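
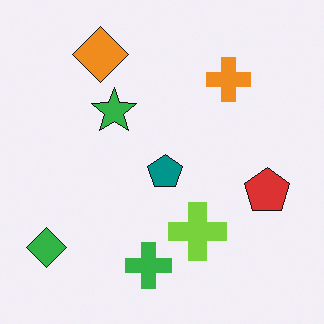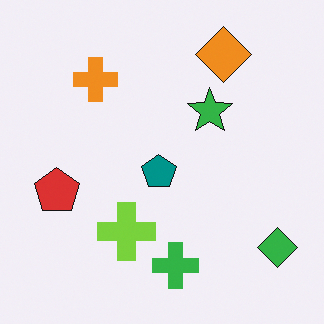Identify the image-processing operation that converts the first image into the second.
Flipped horizontally (left ↔ right).

The green diamond is in the bottom-left of the first image and the bottom-right of the second — shapes on opposite sides of the vertical midline have swapped in a mirror flip.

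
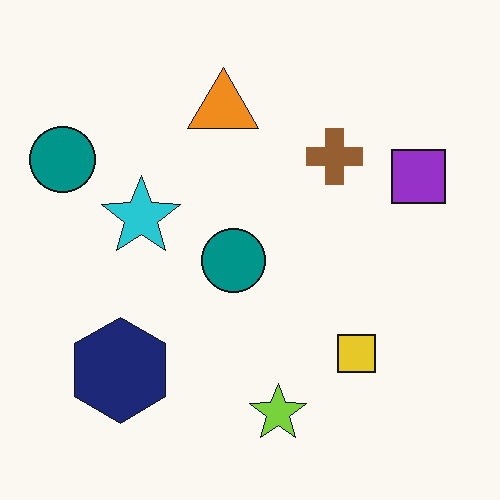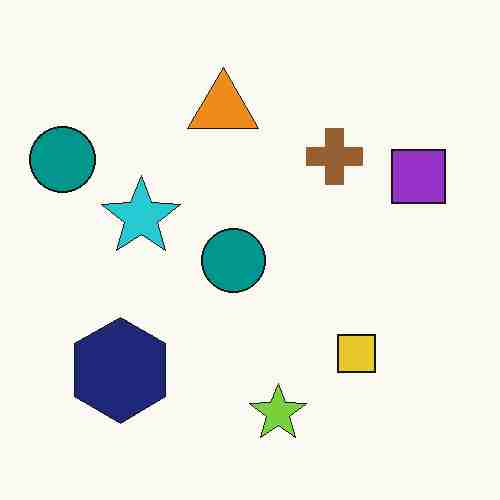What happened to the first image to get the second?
This is the original image degraded with heavy JPEG compression.

Blocky 8×8 compression artifacts appear around shape edges and the flat background shows ringing — characteristic JPEG degradation.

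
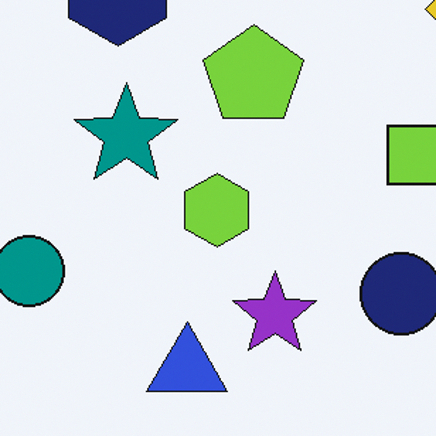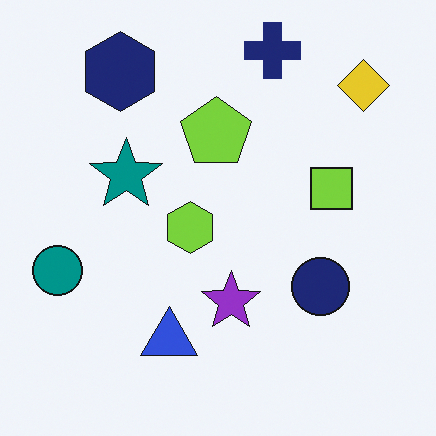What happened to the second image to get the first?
It was cropped slightly and scaled back up.

The visible shapes are larger and the field of view is narrower; shapes near the original edges may be partly or wholly outside the frame — a crop-and-rescale.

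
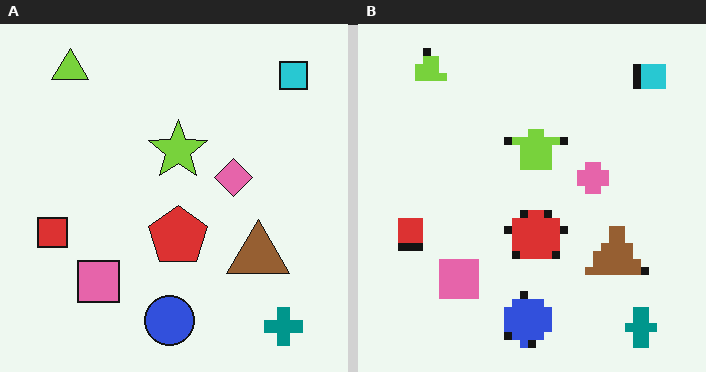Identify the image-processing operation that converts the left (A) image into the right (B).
The transformation is: moderately pixelated.

Shapes are reduced to large square blocks; fine edges and outlines are lost — a downscale-then-upscale (mosaic) effect.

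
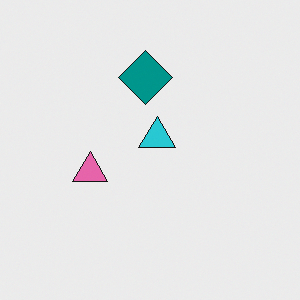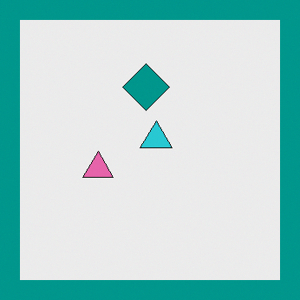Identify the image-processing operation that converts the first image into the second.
The image was framed with a teal border.

A solid teal frame runs around the edge of the second image, with the content slightly shrunk inside it.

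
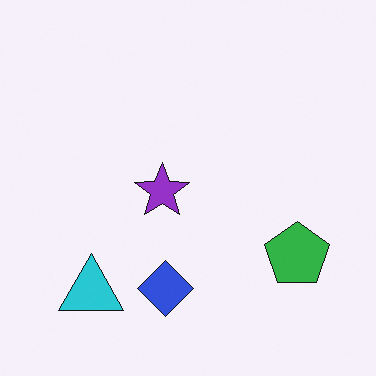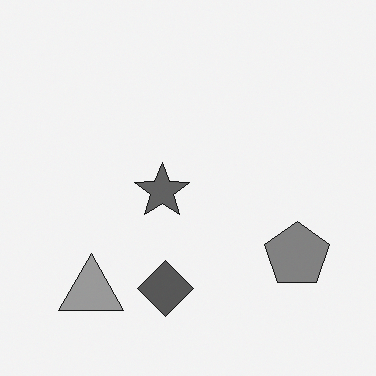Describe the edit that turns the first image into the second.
Converted to grayscale.

All color is removed — every shape is now a shade of grey.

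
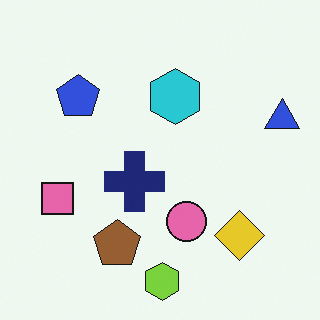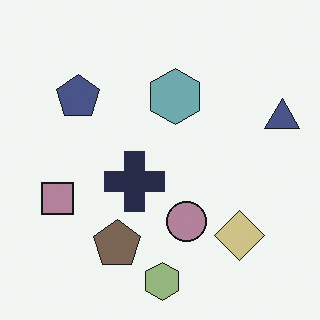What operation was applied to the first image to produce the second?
It was made much more muted (saturation change).

All colors are more muted and greyish — a global saturation change.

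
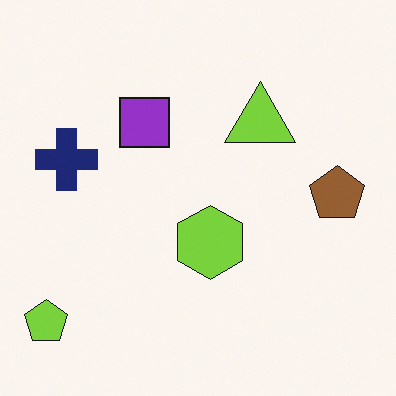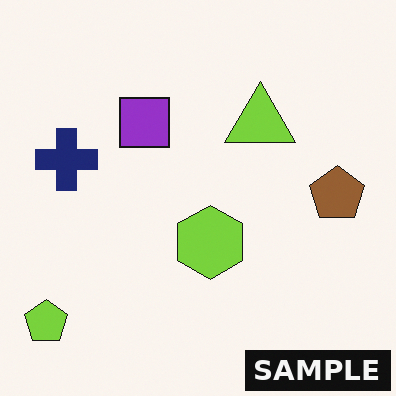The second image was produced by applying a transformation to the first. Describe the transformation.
The second image is the first watermarked with the text "SAMPLE" in the lower-right corner.

A dark label reading "SAMPLE" appears in the lower-right corner.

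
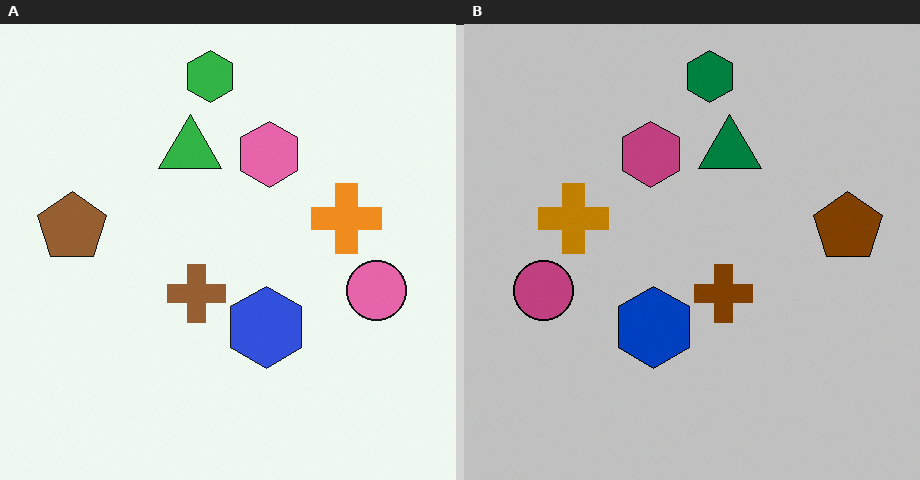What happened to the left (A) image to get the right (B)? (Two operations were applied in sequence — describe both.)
Flipped horizontally (left ↔ right), then heavily posterized to just a handful of flat colors.

The brown pentagon is in the left of the left (A) image and the right of the right (B) — shapes on opposite sides of the vertical midline have swapped in a mirror flip. Each flat color has snapped to a coarser quantized level — most visibly, the near-white background has dropped to a flat grey.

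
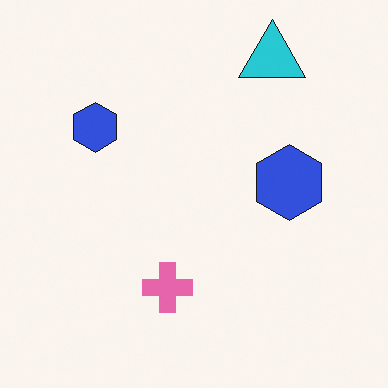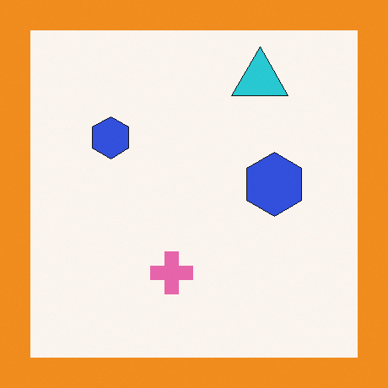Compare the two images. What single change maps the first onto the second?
It was framed with a orange border.

A solid orange frame runs around the edge of the second image, with the content slightly shrunk inside it.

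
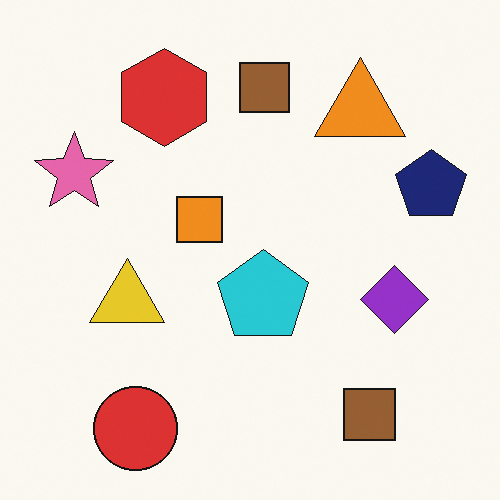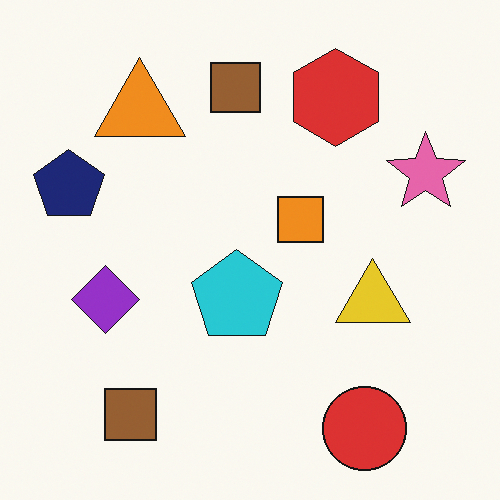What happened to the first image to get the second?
Flipped horizontally (left ↔ right).

The navy pentagon is in the right of the first image and the left of the second — shapes on opposite sides of the vertical midline have swapped in a mirror flip.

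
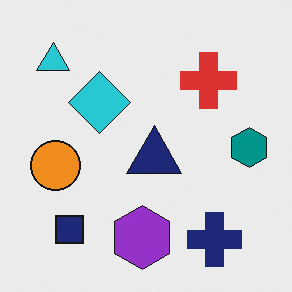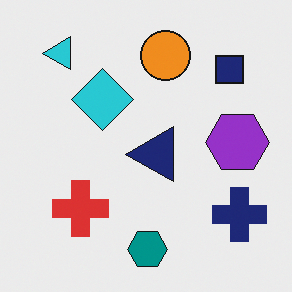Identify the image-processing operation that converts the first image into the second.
The transformation is: transposed (reflected across the top-left ↔ bottom-right diagonal).

Shapes have swapped their row and column positions — what was in the top-right is now in the bottom-left — a diagonal reflection.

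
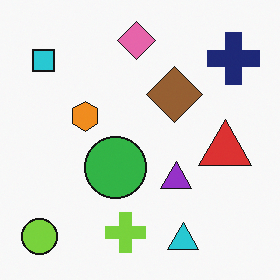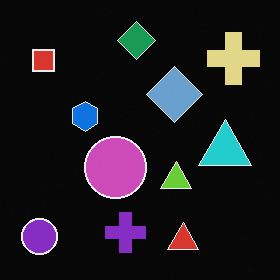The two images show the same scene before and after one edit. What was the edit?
The image was color-inverted (negative).

The light background has become dark and every shape's color is its complement — a photographic negative.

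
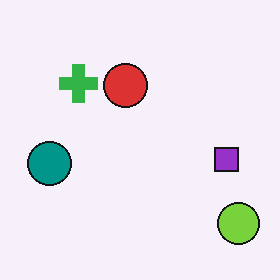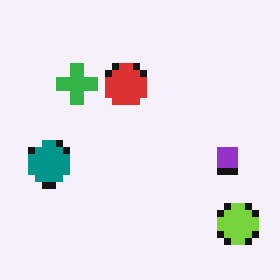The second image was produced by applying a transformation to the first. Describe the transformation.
This is the original image pixelated into visible square blocks.

Shapes are reduced to large square blocks; fine edges and outlines are lost — a downscale-then-upscale (mosaic) effect.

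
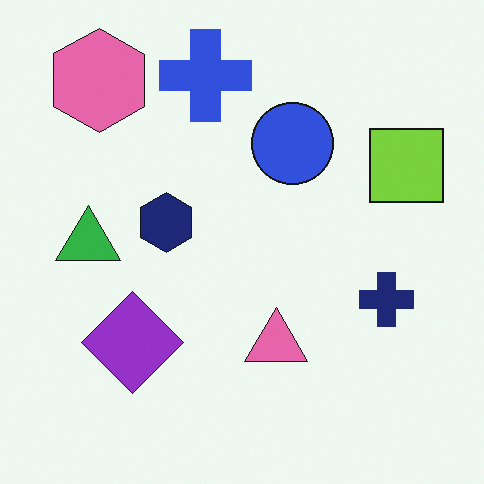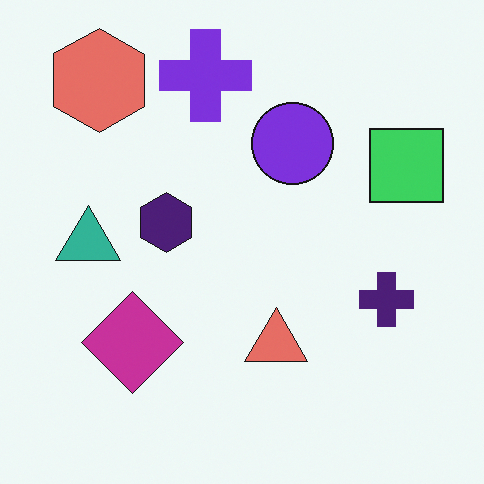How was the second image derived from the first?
Hue-shifted slightly.

Every shape's color has rotated by the same amount around the hue wheel — a uniform hue shift.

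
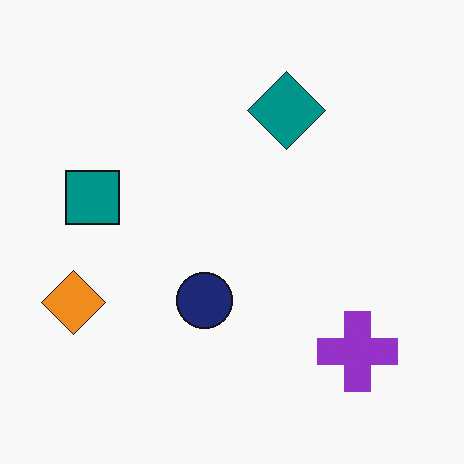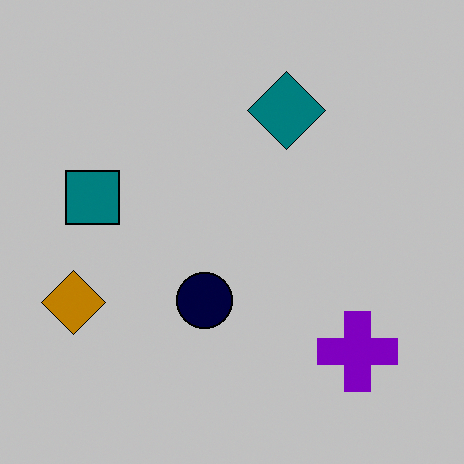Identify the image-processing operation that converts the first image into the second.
The transformation is: aggressively posterized.

Each flat color has snapped to a coarser quantized level — most visibly, the near-white background has dropped to a flat grey.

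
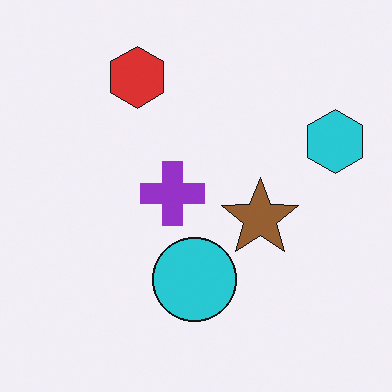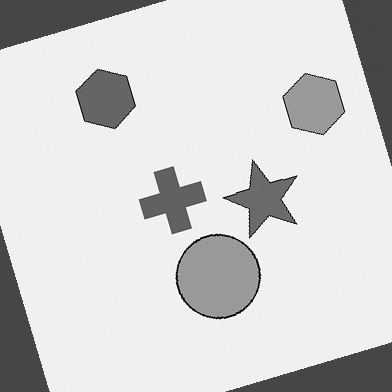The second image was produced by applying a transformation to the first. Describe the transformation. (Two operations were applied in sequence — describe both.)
Rotated counter-clockwise by a clearly visible amount, then converted to grayscale.

Every shape is tilted by the same angle and the image corners show triangular fill wedges — a whole-image rotation by a non-right angle. All color is removed — every shape is now a shade of grey.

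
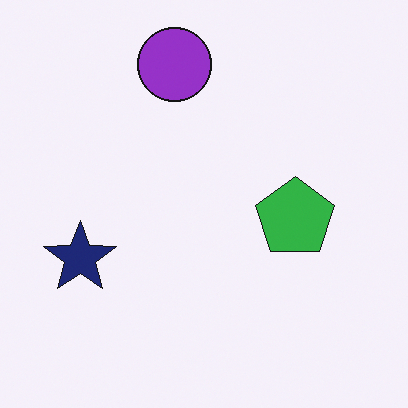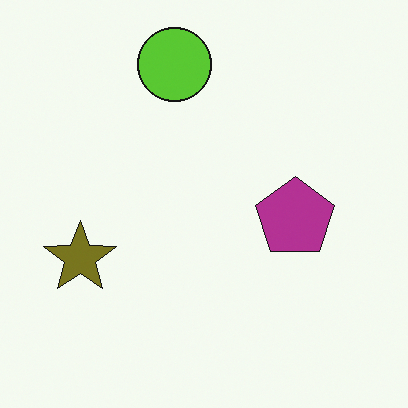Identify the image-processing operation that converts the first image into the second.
The second image is the first hue-shifted by a large amount.

Every shape's color has rotated by the same amount around the hue wheel — a uniform hue shift.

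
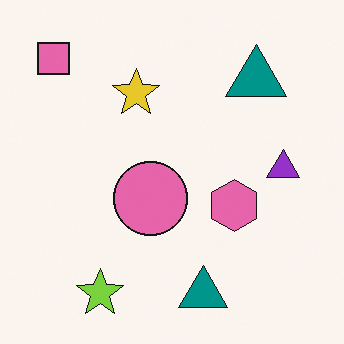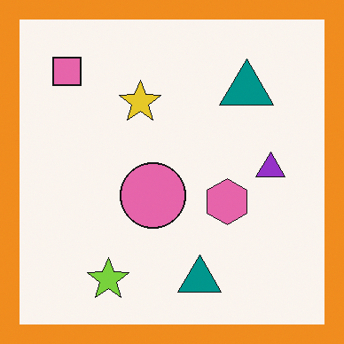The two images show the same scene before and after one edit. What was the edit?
It was framed with a orange border.

A solid orange frame runs around the edge of the second image, with the content slightly shrunk inside it.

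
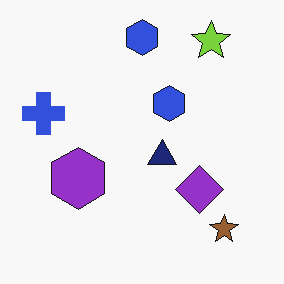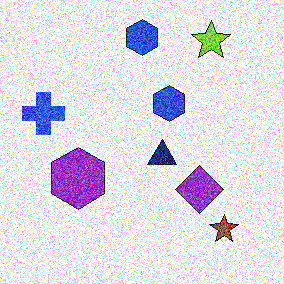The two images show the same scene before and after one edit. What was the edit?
The image was degraded with strong gaussian noise.

Random speckle covers the whole image, including the flat background.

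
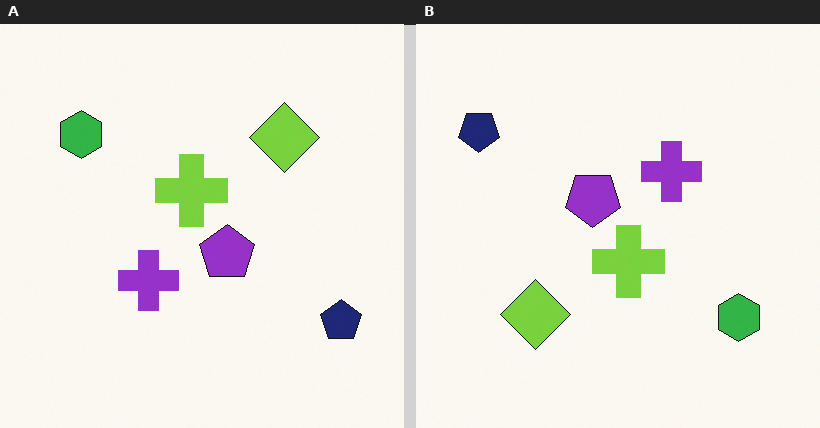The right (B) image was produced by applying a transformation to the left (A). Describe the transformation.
It was rotated 180°.

The navy pentagon sits in the bottom-right of the left (A) image and the top-left of the right (B) — consistent with a whole-image 180° rotation.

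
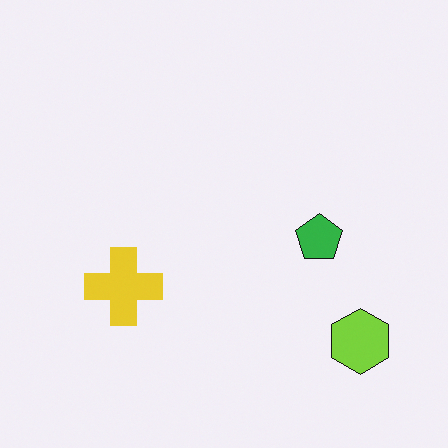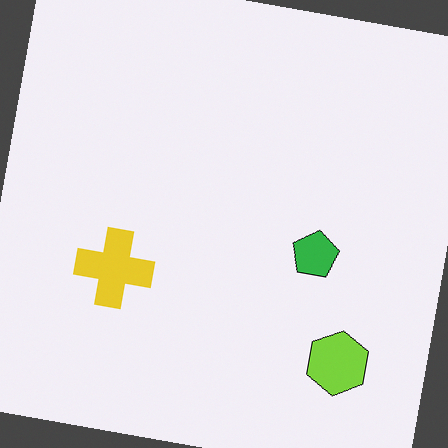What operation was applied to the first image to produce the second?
This is the original image rotated clockwise by a small amount.

Every shape is tilted by the same angle and the image corners show triangular fill wedges — a whole-image rotation by a non-right angle.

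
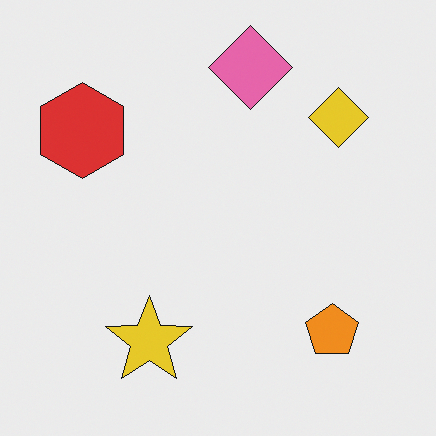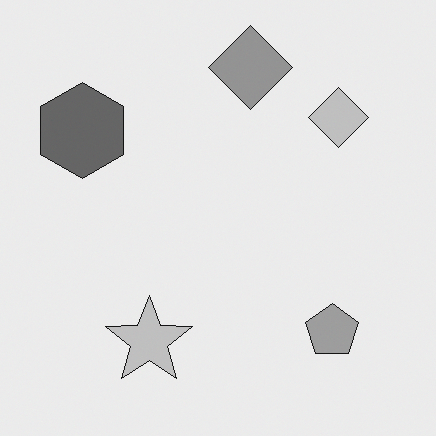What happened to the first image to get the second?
The image was converted to grayscale.

All color is removed — every shape is now a shade of grey.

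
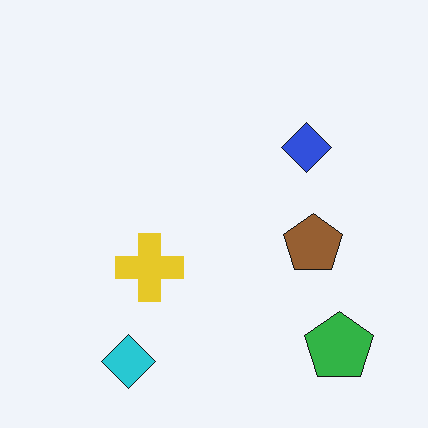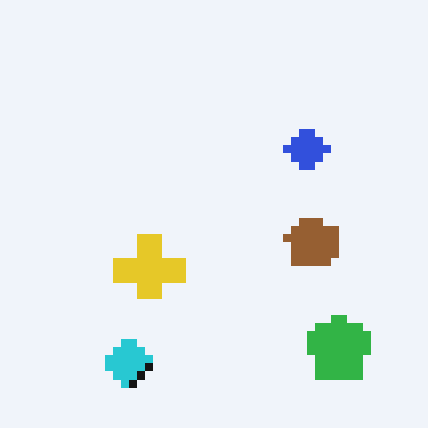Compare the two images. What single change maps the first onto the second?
Moderately pixelated.

Shapes are reduced to large square blocks; fine edges and outlines are lost — a downscale-then-upscale (mosaic) effect.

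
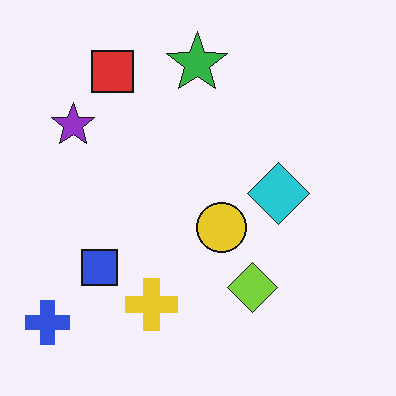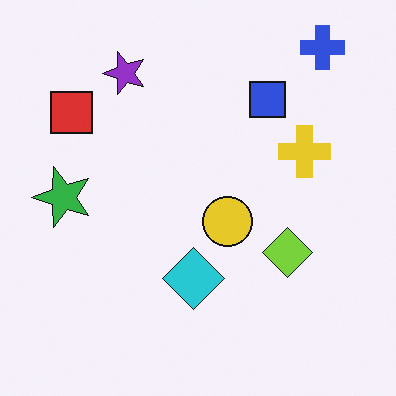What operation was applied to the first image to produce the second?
Transposed (reflected across the top-left ↔ bottom-right diagonal).

Shapes have swapped their row and column positions — what was in the top-right is now in the bottom-left — a diagonal reflection.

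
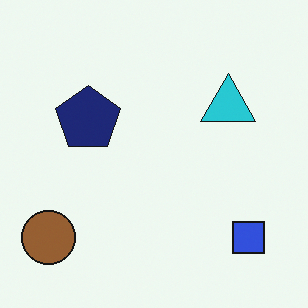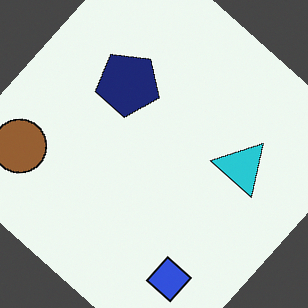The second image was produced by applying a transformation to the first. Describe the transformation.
The image was rotated clockwise by a large amount — several tens of degrees.

Every shape is tilted by the same angle and the image corners show triangular fill wedges — a whole-image rotation by a non-right angle.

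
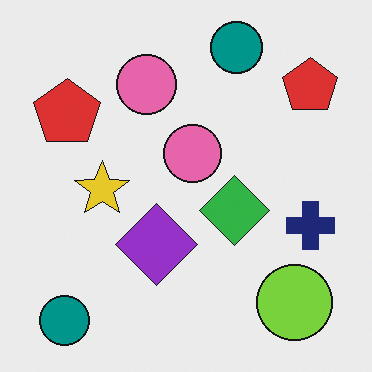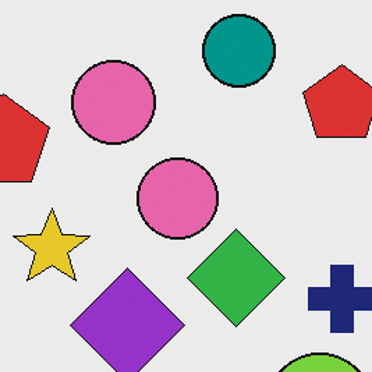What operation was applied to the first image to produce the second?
It was cropped to a modestly smaller region and rescaled.

The visible shapes are larger and the field of view is narrower; shapes near the original edges may be partly or wholly outside the frame — a crop-and-rescale.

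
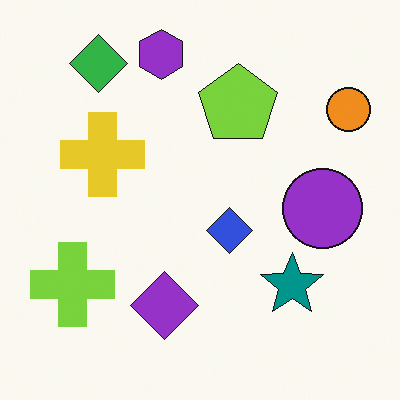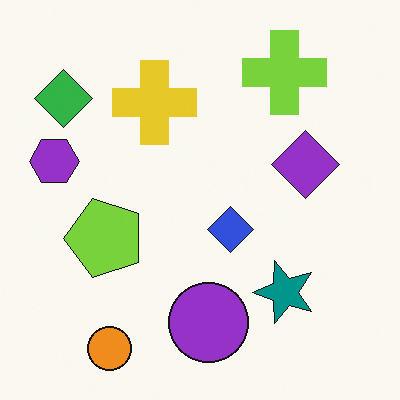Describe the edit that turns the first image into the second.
It was transposed (reflected across the top-left ↔ bottom-right diagonal).

Shapes have swapped their row and column positions — what was in the top-right is now in the bottom-left — a diagonal reflection.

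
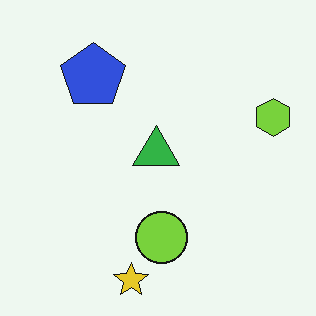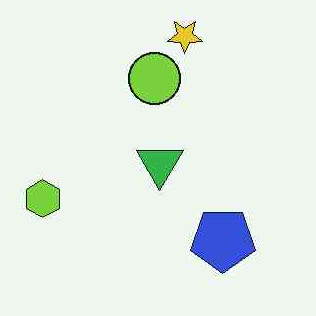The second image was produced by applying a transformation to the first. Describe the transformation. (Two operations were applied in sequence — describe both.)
It was given moderate JPEG compression, then rotated 180°.

Blocky 8×8 compression artifacts appear around shape edges and the flat background shows ringing — characteristic JPEG degradation. The yellow star sits in the bottom of the first image and the top of the second — consistent with a whole-image 180° rotation.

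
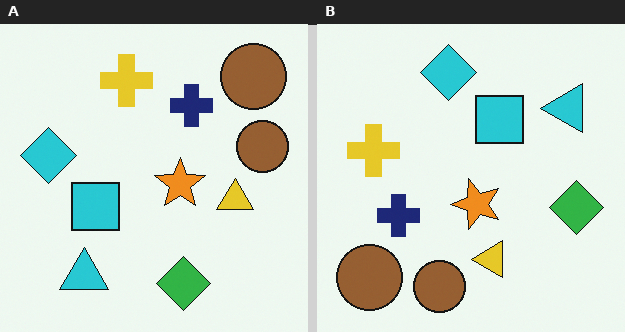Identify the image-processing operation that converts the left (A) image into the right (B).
Transposed (reflected across the top-left ↔ bottom-right diagonal).

Shapes have swapped their row and column positions — what was in the top-right is now in the bottom-left — a diagonal reflection.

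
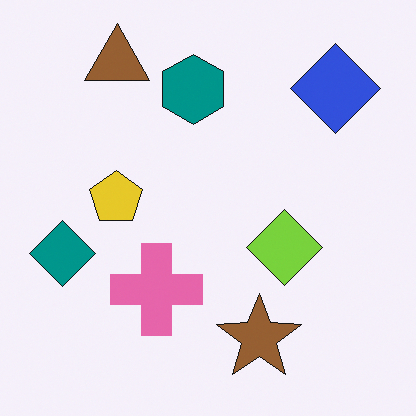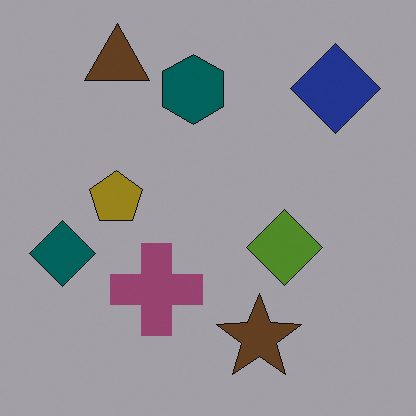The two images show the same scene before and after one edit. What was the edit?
The image was darkened a lot.

Every pixel — background and shapes alike — is uniformly darkened.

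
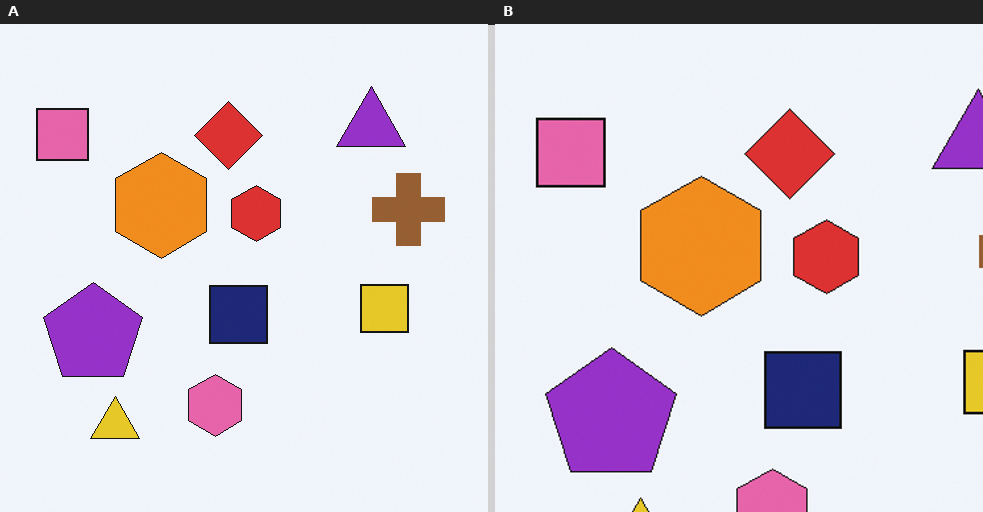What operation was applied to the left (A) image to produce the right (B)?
The image was cropped slightly and scaled back up.

The visible shapes are larger and the field of view is narrower; shapes near the original edges may be partly or wholly outside the frame — a crop-and-rescale.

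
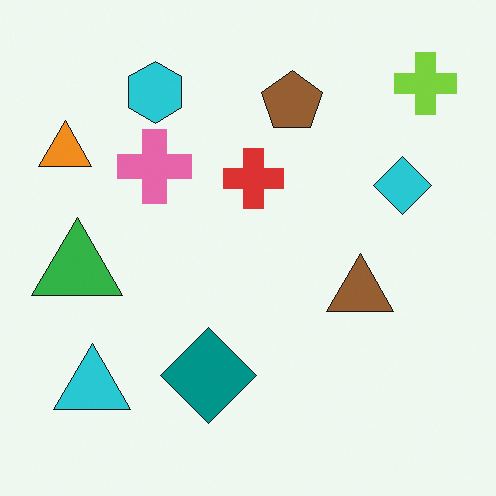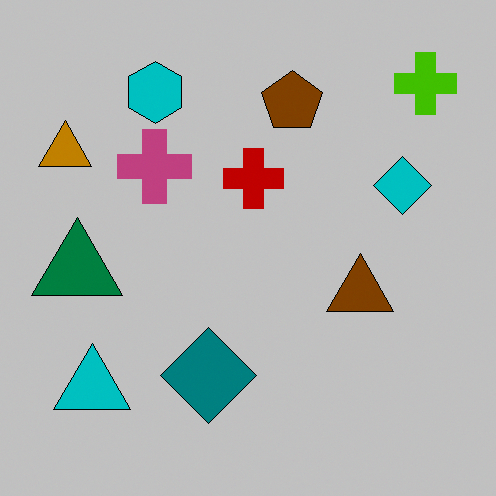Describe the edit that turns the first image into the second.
The transformation is: heavily posterized to just a handful of flat colors.

Each flat color has snapped to a coarser quantized level — most visibly, the near-white background has dropped to a flat grey.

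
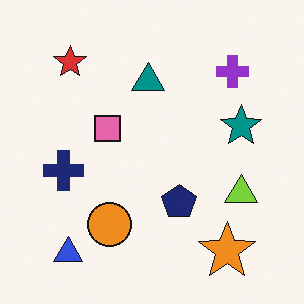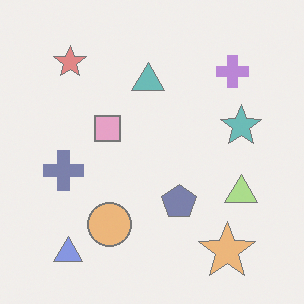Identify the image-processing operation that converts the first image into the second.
The second image is the first given much lower contrast.

Tones are pushed toward mid-grey across the whole image — a global contrast change.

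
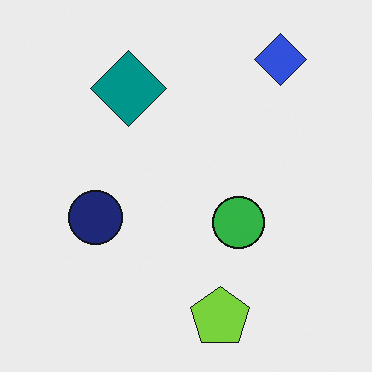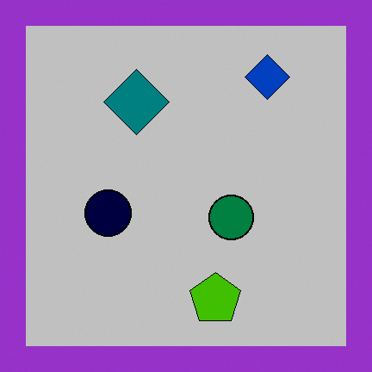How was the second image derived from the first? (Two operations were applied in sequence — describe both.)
It was aggressively posterized, then framed with a purple border.

Each flat color has snapped to a coarser quantized level — most visibly, the near-white background has dropped to a flat grey. A solid purple frame runs around the edge of the second image, with the content slightly shrunk inside it.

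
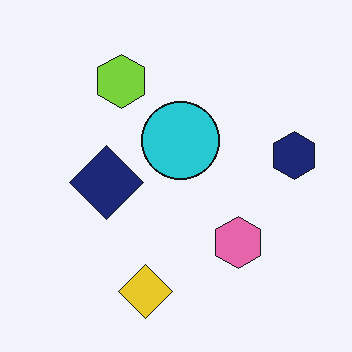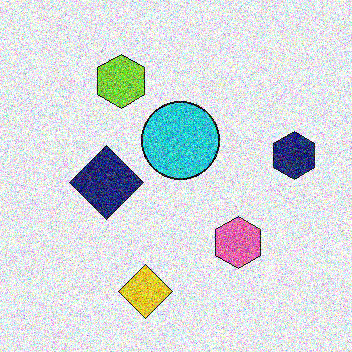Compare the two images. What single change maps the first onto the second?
This is the original image degraded with a thick layer of grain.

Random speckle covers the whole image, including the flat background.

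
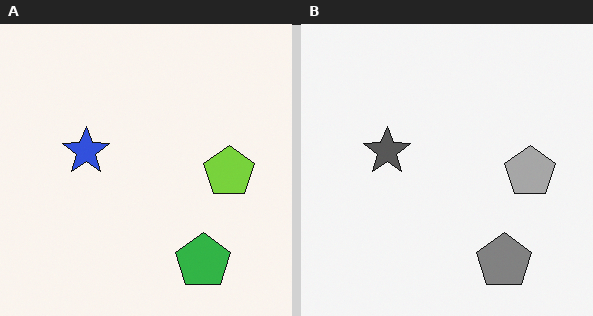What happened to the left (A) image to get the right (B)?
The image was converted to grayscale.

All color is removed — every shape is now a shade of grey.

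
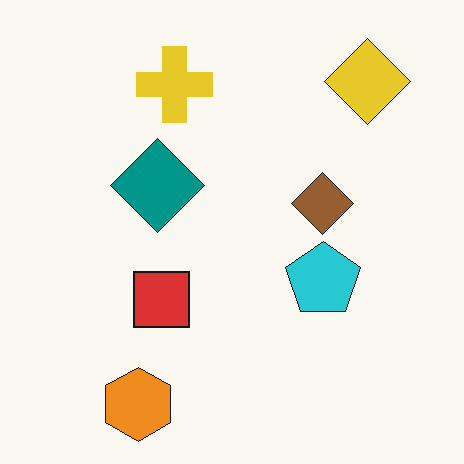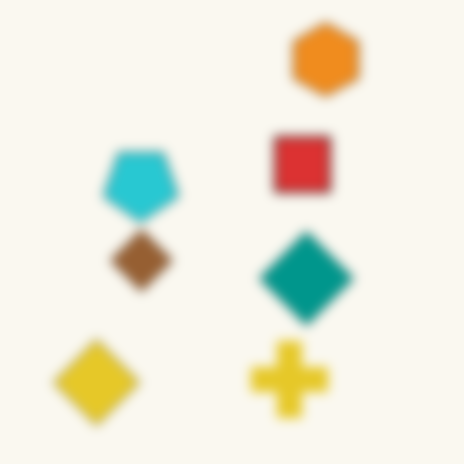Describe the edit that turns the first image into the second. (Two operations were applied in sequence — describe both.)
It was rotated 180°, then heavily blurred.

The yellow diamond sits in the top-right of the first image and the bottom-left of the second — consistent with a whole-image 180° rotation. Shape edges and outlines are uniformly softened across the whole image.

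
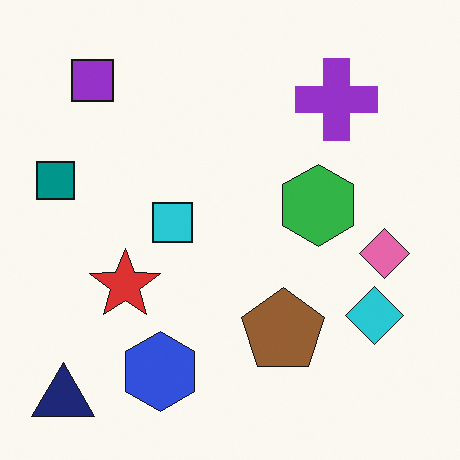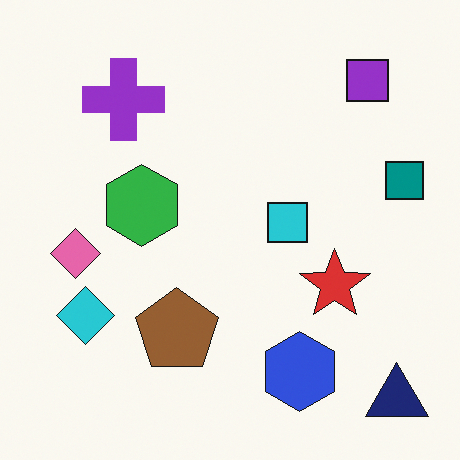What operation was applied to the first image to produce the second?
This is the original image flipped horizontally (left ↔ right).

The teal square is in the left of the first image and the right of the second — shapes on opposite sides of the vertical midline have swapped in a mirror flip.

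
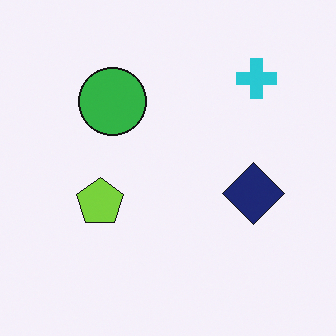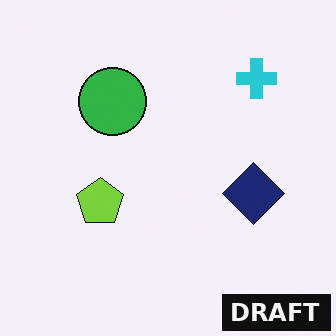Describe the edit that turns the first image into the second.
The transformation is: watermarked with the text "DRAFT" in the lower-right corner.

A dark label reading "DRAFT" appears in the lower-right corner.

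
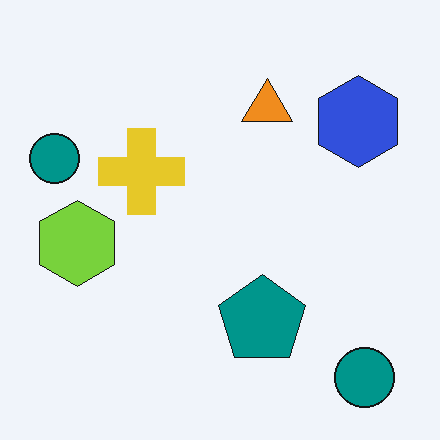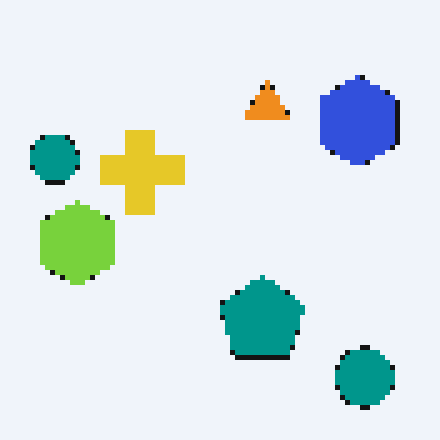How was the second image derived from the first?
The transformation is: lightly pixelated (a mild mosaic effect).

Shapes are reduced to large square blocks; fine edges and outlines are lost — a downscale-then-upscale (mosaic) effect.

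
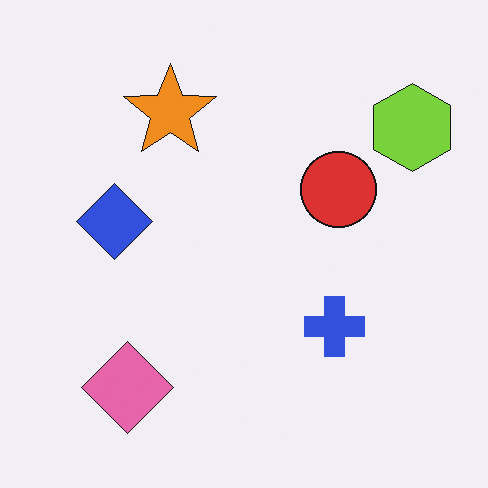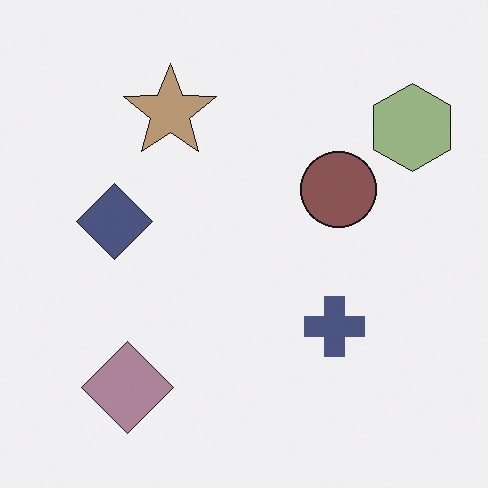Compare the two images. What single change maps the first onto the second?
The image was made much more muted (saturation change).

All colors are more muted and greyish — a global saturation change.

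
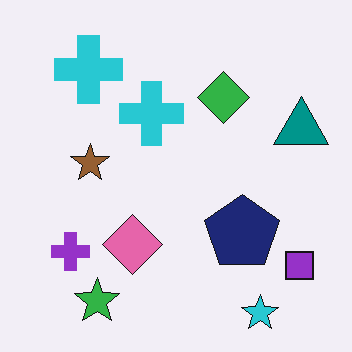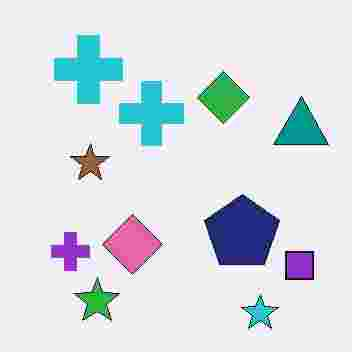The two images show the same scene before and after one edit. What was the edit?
It was heavily JPEG-compressed with obvious blocking artifacts.

Blocky 8×8 compression artifacts appear around shape edges and the flat background shows ringing — characteristic JPEG degradation.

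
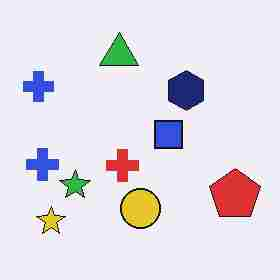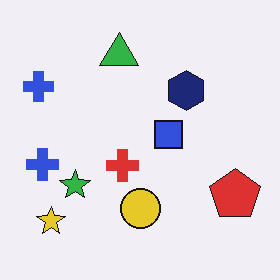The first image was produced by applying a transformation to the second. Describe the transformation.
Heavily JPEG-compressed with obvious blocking artifacts.

Blocky 8×8 compression artifacts appear around shape edges and the flat background shows ringing — characteristic JPEG degradation.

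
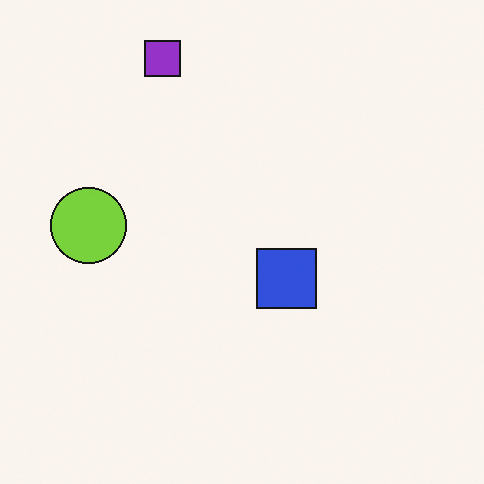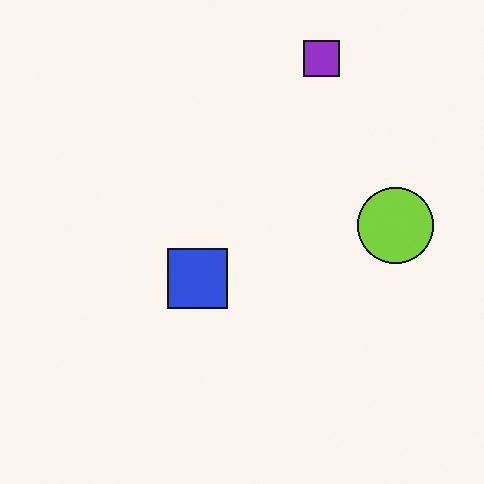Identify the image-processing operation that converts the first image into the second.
The image was flipped horizontally (left ↔ right).

The lime circle is in the left of the first image and the right of the second — shapes on opposite sides of the vertical midline have swapped in a mirror flip.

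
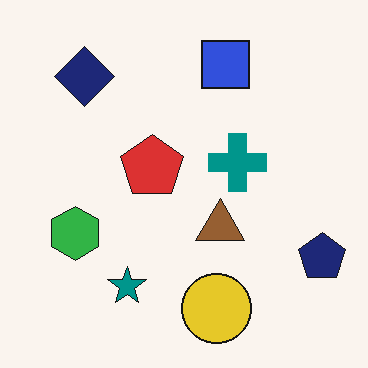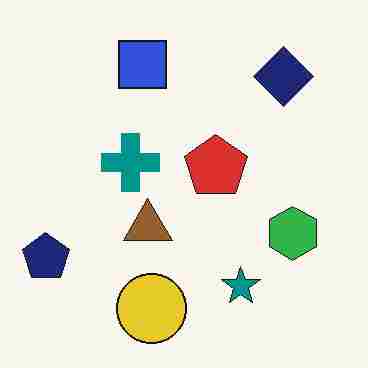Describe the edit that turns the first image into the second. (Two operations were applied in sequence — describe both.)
The transformation is: degraded with heavy JPEG compression, then flipped horizontally (left ↔ right).

Blocky 8×8 compression artifacts appear around shape edges and the flat background shows ringing — characteristic JPEG degradation. The navy pentagon is in the bottom-right of the first image and the bottom-left of the second — shapes on opposite sides of the vertical midline have swapped in a mirror flip.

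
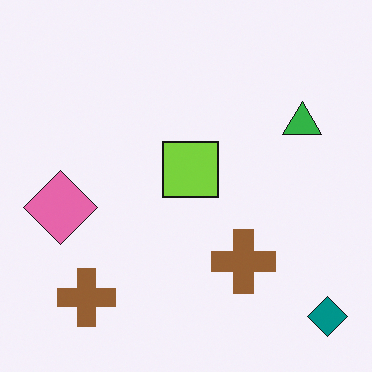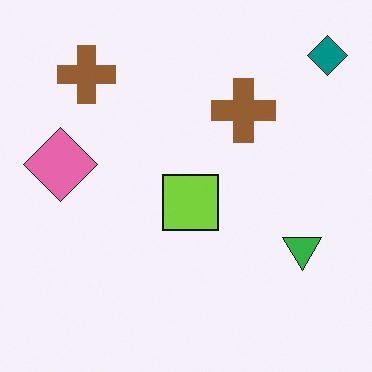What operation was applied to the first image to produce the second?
The image was flipped vertically (top ↔ bottom).

The teal diamond is in the bottom-right of the first image and the top-right of the second — shapes on opposite sides of the horizontal midline have swapped in a mirror flip.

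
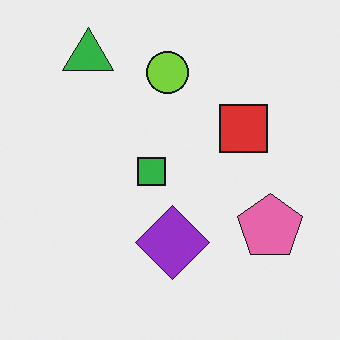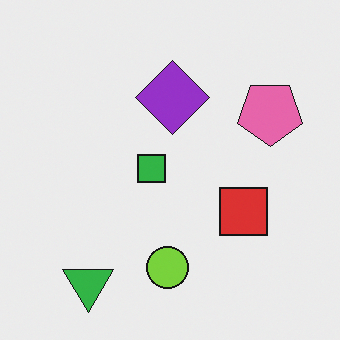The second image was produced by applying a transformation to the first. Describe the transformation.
The image was flipped vertically (top ↔ bottom).

The green triangle is in the top-left of the first image and the bottom-left of the second — shapes on opposite sides of the horizontal midline have swapped in a mirror flip.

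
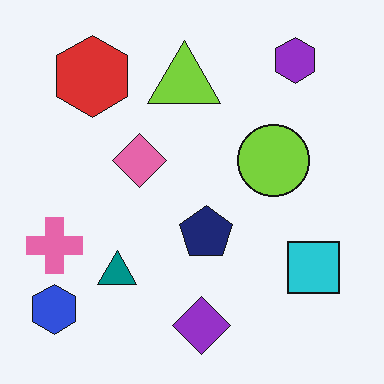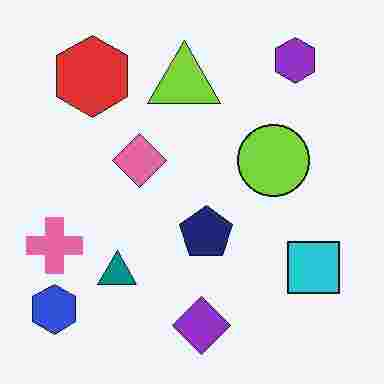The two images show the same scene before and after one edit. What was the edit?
The second image is the first heavily JPEG-compressed with obvious blocking artifacts.

Blocky 8×8 compression artifacts appear around shape edges and the flat background shows ringing — characteristic JPEG degradation.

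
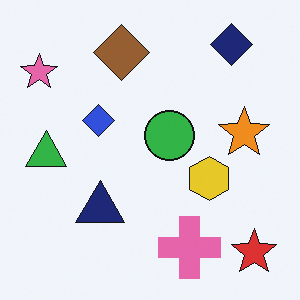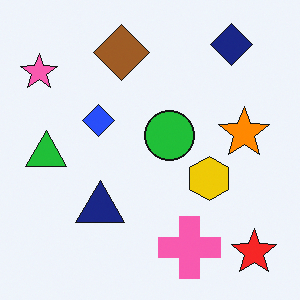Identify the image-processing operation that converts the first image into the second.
The transformation is: slightly oversaturated.

All colors are more vivid — a global saturation change.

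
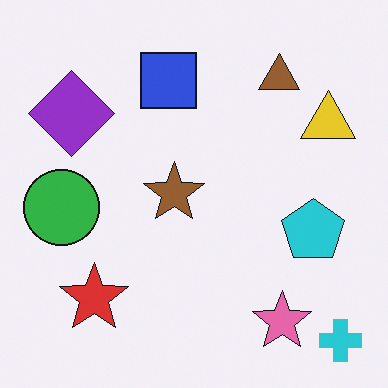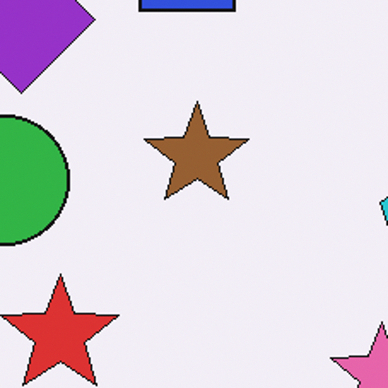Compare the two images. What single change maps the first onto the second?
Cropped tightly and scaled back up.

The visible shapes are larger and the field of view is narrower; shapes near the original edges may be partly or wholly outside the frame — a crop-and-rescale.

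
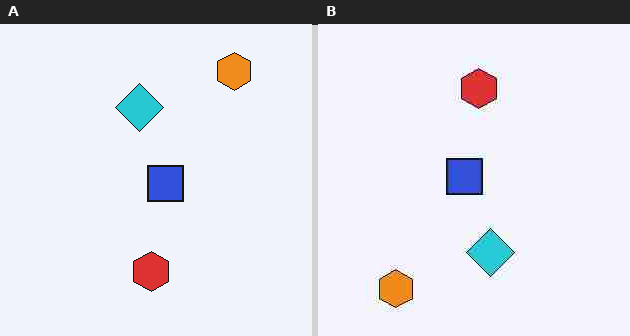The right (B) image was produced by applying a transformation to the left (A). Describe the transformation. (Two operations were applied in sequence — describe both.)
The image was rotated 180°, then heavily JPEG-compressed with obvious blocking artifacts.

The orange hexagon sits in the top-right of the left (A) image and the bottom-left of the right (B) — consistent with a whole-image 180° rotation. Blocky 8×8 compression artifacts appear around shape edges and the flat background shows ringing — characteristic JPEG degradation.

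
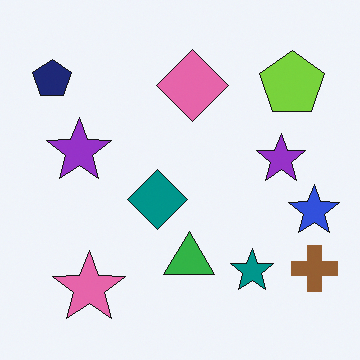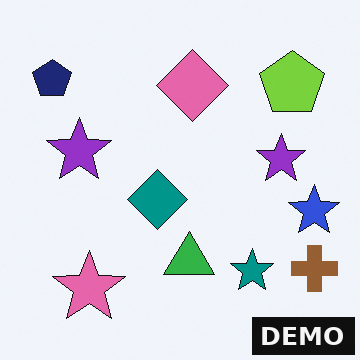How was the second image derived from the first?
This is the original image watermarked with the text "DEMO" in the lower-right corner.

A dark label reading "DEMO" appears in the lower-right corner.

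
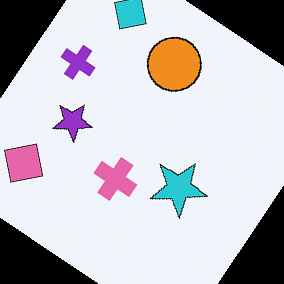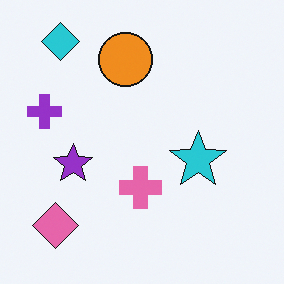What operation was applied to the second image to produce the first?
The transformation is: rotated clockwise by a large amount — several tens of degrees.

Every shape is tilted by the same angle and the image corners show triangular fill wedges — a whole-image rotation by a non-right angle.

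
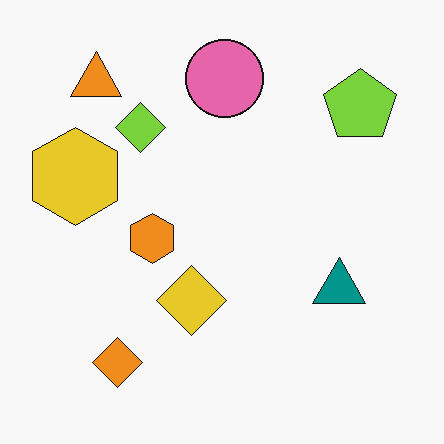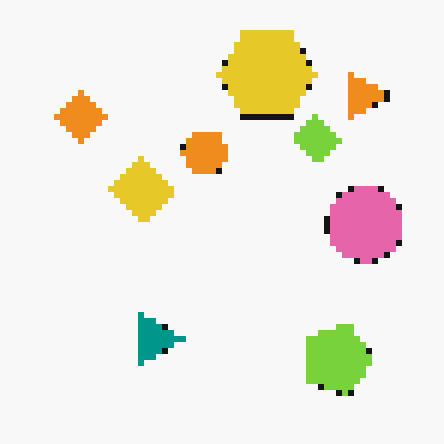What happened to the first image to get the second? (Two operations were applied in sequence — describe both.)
The image was rotated 90° clockwise, then moderately pixelated.

The orange triangle sits in the top-left of the first image and the top-right of the second — consistent with a whole-image 90° clockwise rotation. Shapes are reduced to large square blocks; fine edges and outlines are lost — a downscale-then-upscale (mosaic) effect.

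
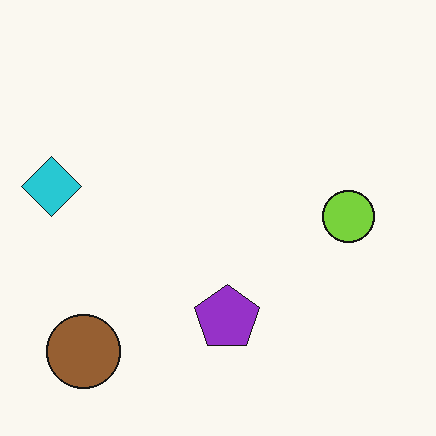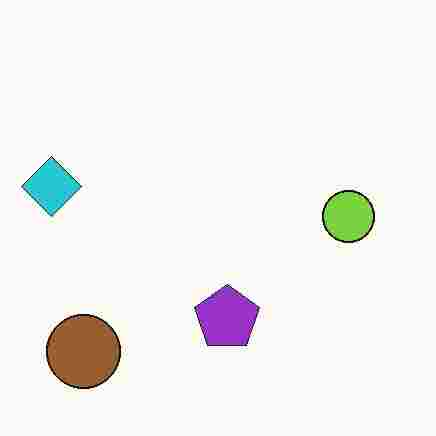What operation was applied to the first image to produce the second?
Degraded with heavy JPEG compression.

Blocky 8×8 compression artifacts appear around shape edges and the flat background shows ringing — characteristic JPEG degradation.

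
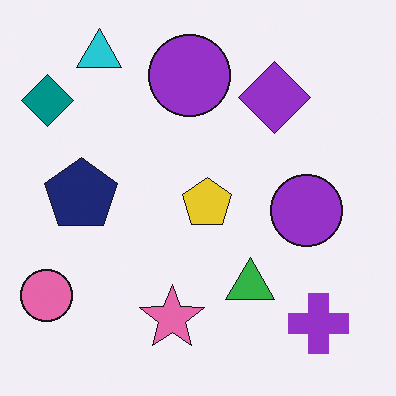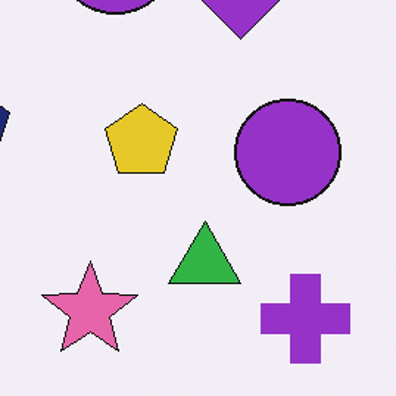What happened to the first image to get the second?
It was cropped slightly and scaled back up.

The visible shapes are larger and the field of view is narrower; shapes near the original edges may be partly or wholly outside the frame — a crop-and-rescale.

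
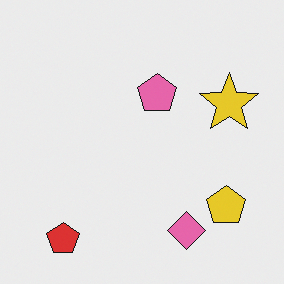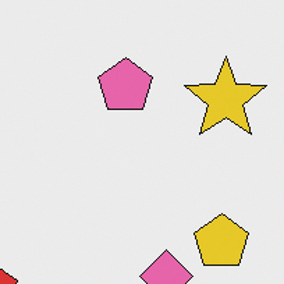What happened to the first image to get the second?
It was cropped slightly and scaled back up.

The visible shapes are larger and the field of view is narrower; shapes near the original edges may be partly or wholly outside the frame — a crop-and-rescale.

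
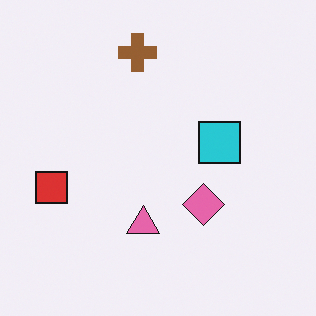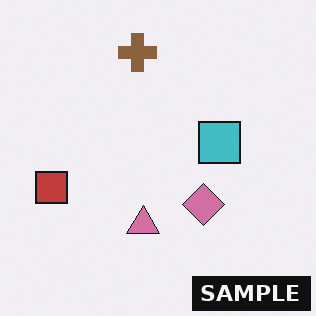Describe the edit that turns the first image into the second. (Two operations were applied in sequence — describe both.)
It was slightly desaturated, then watermarked with the text "SAMPLE" in the lower-right corner.

All colors are more muted and greyish — a global saturation change. A dark label reading "SAMPLE" appears in the lower-right corner.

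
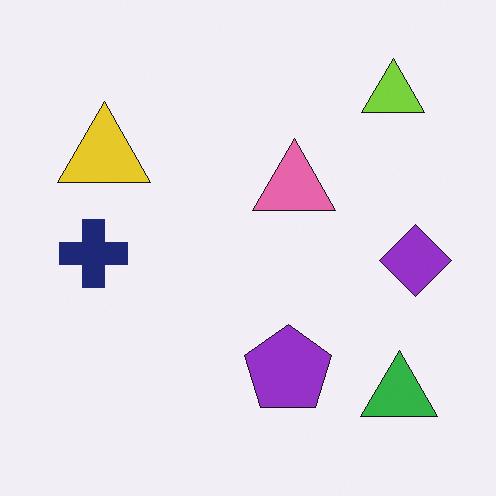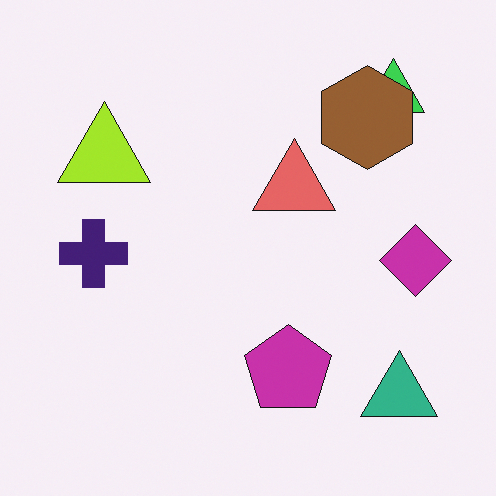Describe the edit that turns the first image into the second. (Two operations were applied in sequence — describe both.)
The second image is the first hue-shifted by a small amount, then overlaid with an additional brown hexagon.

Every shape's color has rotated by the same amount around the hue wheel — a uniform hue shift. A brown hexagon appears in the second image that is absent from the first.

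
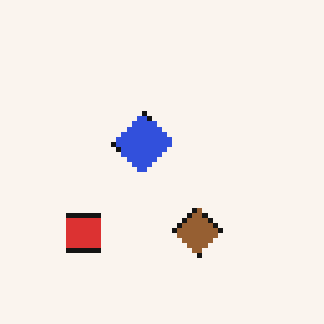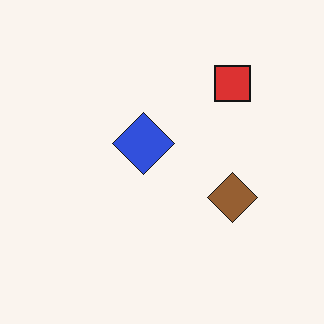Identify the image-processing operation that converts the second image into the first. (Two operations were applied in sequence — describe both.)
This is the original image mildly pixelated, then transposed (reflected across the top-left ↔ bottom-right diagonal).

Shapes are reduced to large square blocks; fine edges and outlines are lost — a downscale-then-upscale (mosaic) effect. Shapes have swapped their row and column positions — what was in the top-right is now in the bottom-left — a diagonal reflection.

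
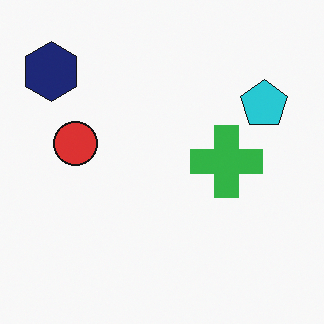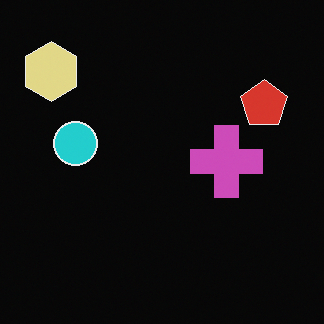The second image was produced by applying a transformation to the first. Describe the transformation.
This is the original image color-inverted (negative).

The light background has become dark and every shape's color is its complement — a photographic negative.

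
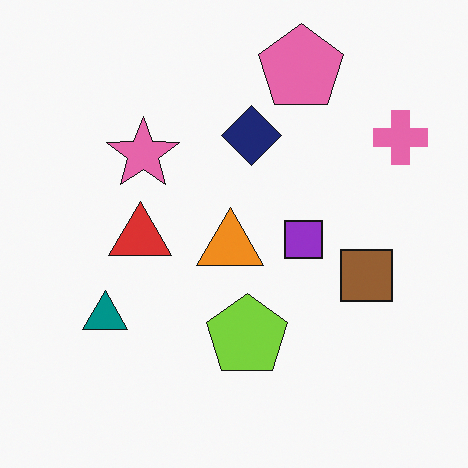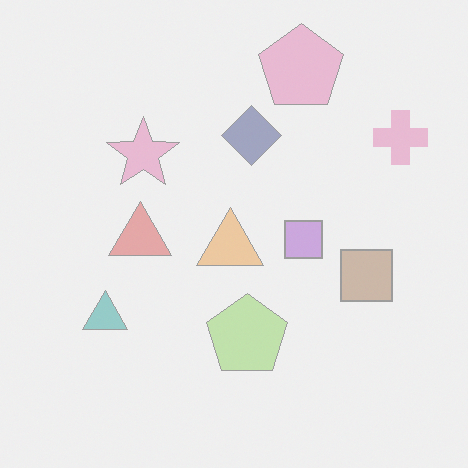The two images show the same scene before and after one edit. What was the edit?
This is the original image given much lower contrast.

Tones are pushed toward mid-grey across the whole image — a global contrast change.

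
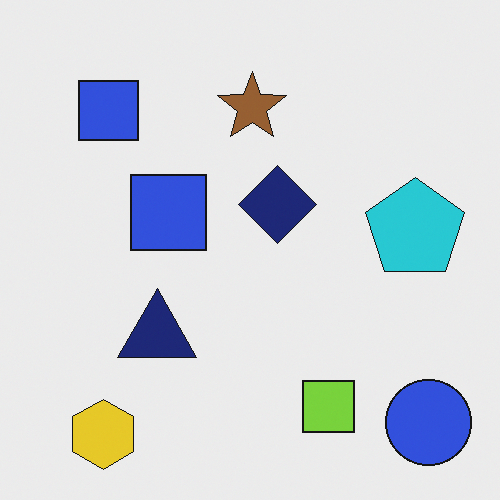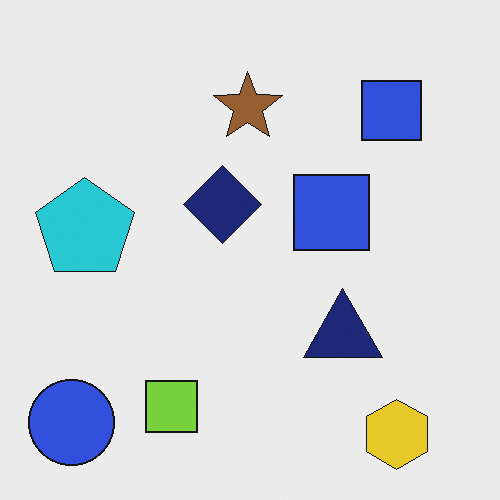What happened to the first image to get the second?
The image was flipped horizontally (left ↔ right).

The blue circle is in the bottom-right of the first image and the bottom-left of the second — shapes on opposite sides of the vertical midline have swapped in a mirror flip.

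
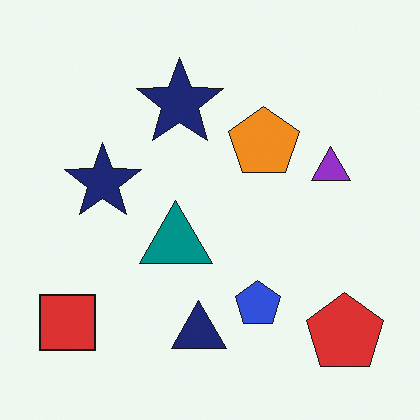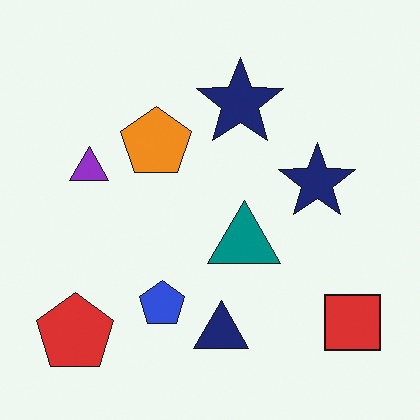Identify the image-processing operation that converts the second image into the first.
The transformation is: flipped horizontally (left ↔ right).

The red square is in the bottom-right of the second image and the bottom-left of the first — shapes on opposite sides of the vertical midline have swapped in a mirror flip.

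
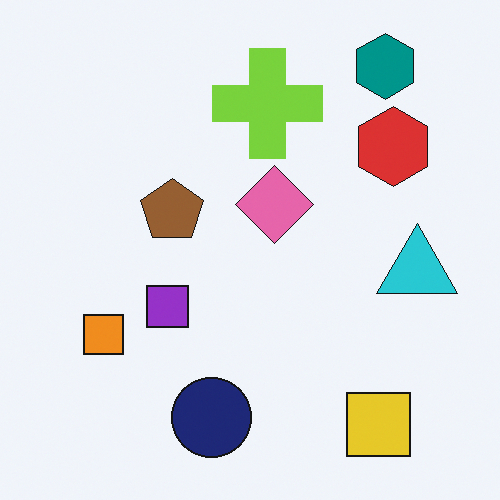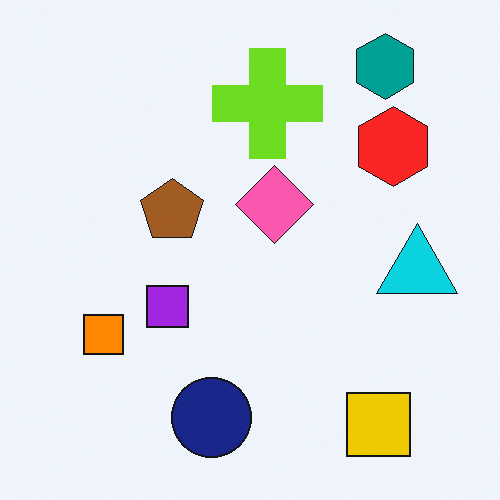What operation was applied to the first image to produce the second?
The transformation is: slightly oversaturated.

All colors are more vivid — a global saturation change.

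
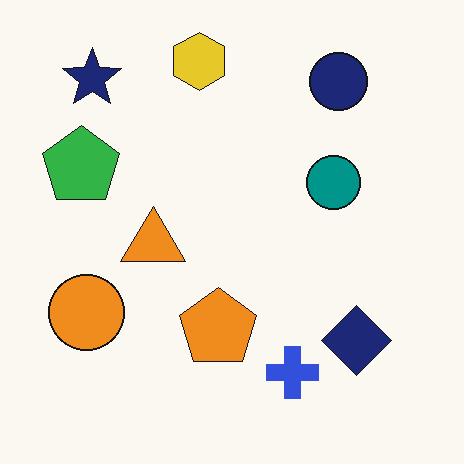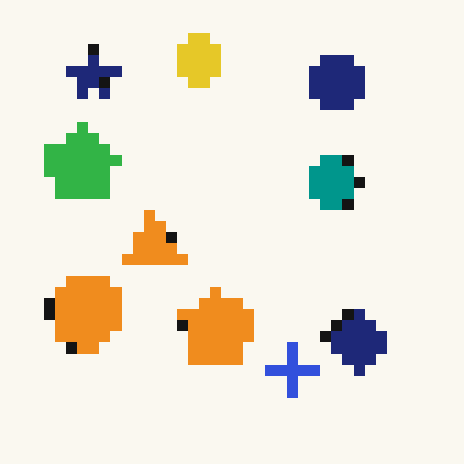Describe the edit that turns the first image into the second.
This is the original image heavily pixelated into large blocks.

Shapes are reduced to large square blocks; fine edges and outlines are lost — a downscale-then-upscale (mosaic) effect.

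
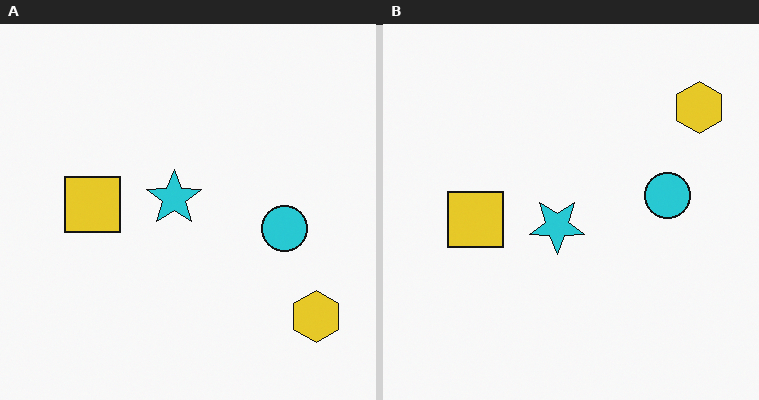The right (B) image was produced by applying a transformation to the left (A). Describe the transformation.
Flipped vertically (top ↔ bottom).

The yellow hexagon is in the bottom-right of the left (A) image and the top-right of the right (B) — shapes on opposite sides of the horizontal midline have swapped in a mirror flip.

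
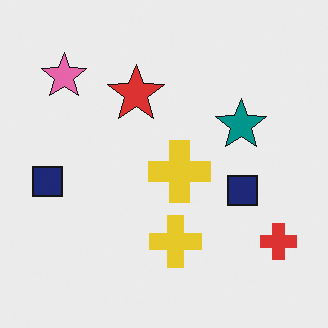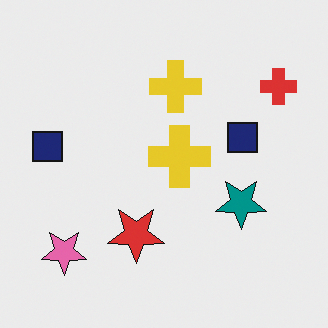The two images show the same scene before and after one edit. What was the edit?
Flipped vertically (top ↔ bottom).

The pink star is in the top-left of the first image and the bottom-left of the second — shapes on opposite sides of the horizontal midline have swapped in a mirror flip.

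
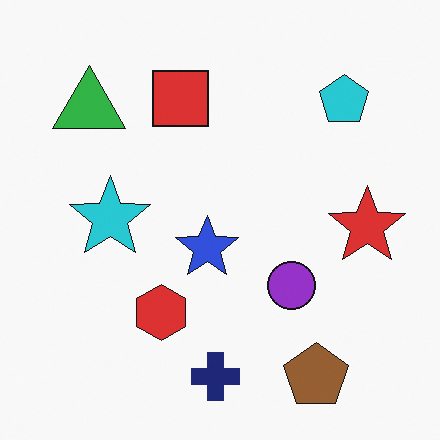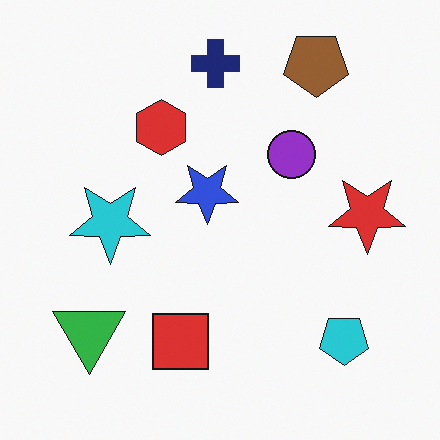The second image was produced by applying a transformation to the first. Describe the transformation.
It was flipped vertically (top ↔ bottom).

The navy cross is in the bottom of the first image and the top of the second — shapes on opposite sides of the horizontal midline have swapped in a mirror flip.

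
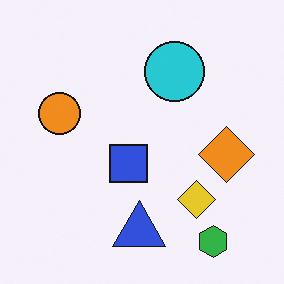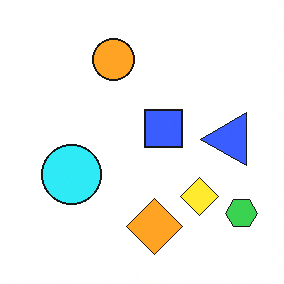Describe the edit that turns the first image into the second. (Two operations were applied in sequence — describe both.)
This is the original image transposed (reflected across the top-left ↔ bottom-right diagonal), then brightened a little.

Shapes have swapped their row and column positions — what was in the top-right is now in the bottom-left — a diagonal reflection. Every pixel — background and shapes alike — is uniformly brightened.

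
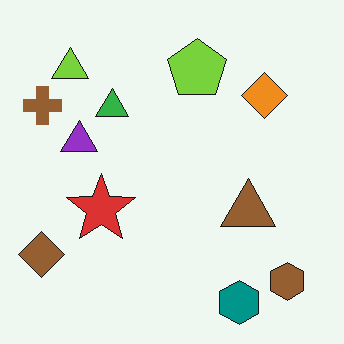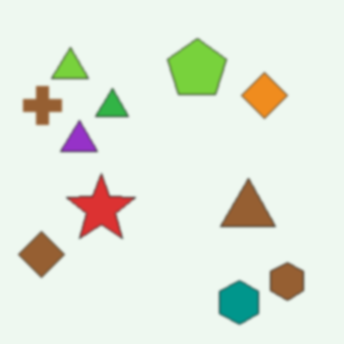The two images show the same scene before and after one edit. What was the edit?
The transformation is: slightly softened.

Shape edges and outlines are uniformly softened across the whole image.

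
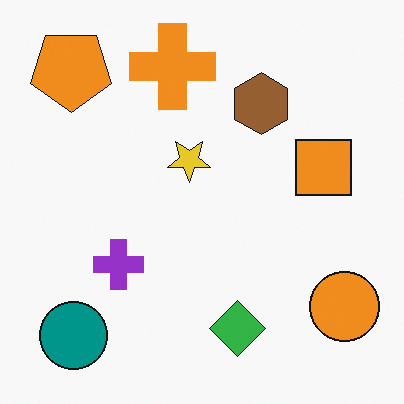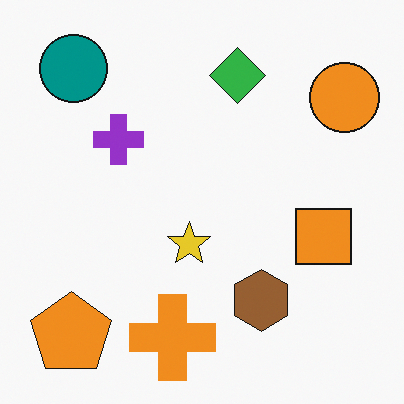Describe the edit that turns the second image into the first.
The first image is the second flipped vertically (top ↔ bottom).

The orange cross is in the bottom of the second image and the top of the first — shapes on opposite sides of the horizontal midline have swapped in a mirror flip.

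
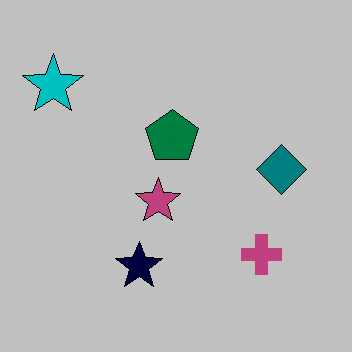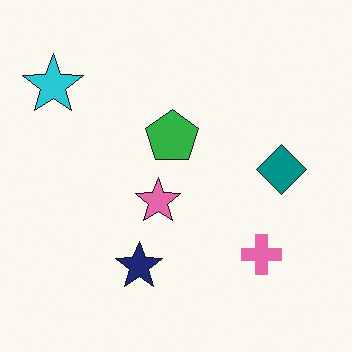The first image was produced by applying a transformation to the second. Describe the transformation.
Heavily posterized to just a handful of flat colors.

Each flat color has snapped to a coarser quantized level — most visibly, the near-white background has dropped to a flat grey.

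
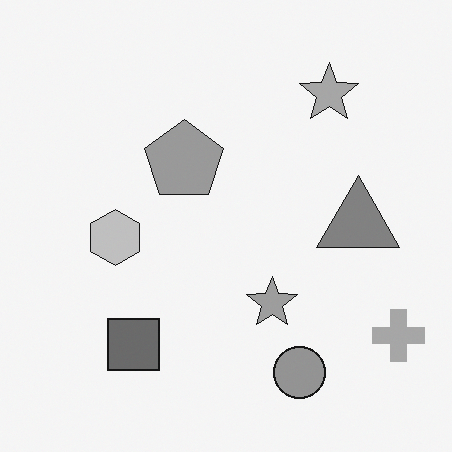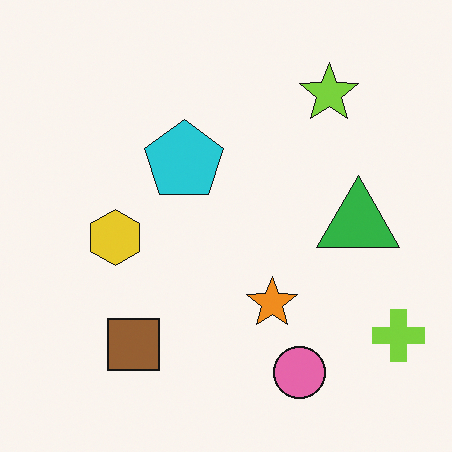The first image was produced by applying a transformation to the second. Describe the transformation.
The transformation is: converted to grayscale.

All color is removed — every shape is now a shade of grey.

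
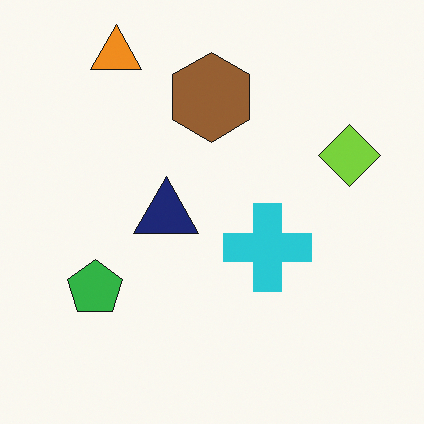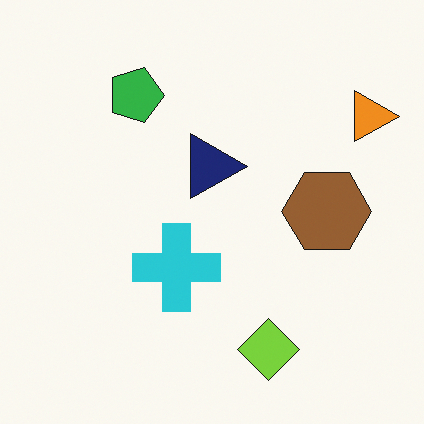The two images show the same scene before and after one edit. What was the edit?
This is the original image rotated 90° clockwise.

The orange triangle sits in the top-left of the first image and the top-right of the second — consistent with a whole-image 90° clockwise rotation.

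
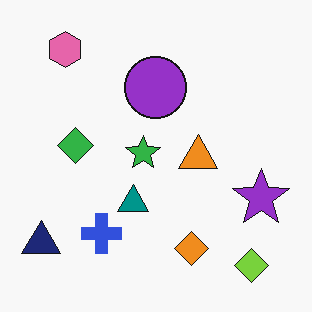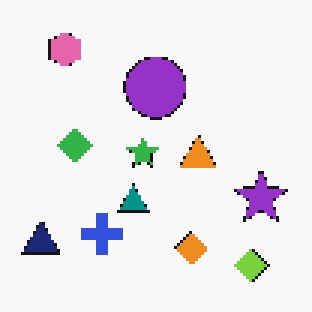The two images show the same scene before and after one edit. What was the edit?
This is the original image mildly pixelated.

Shapes are reduced to large square blocks; fine edges and outlines are lost — a downscale-then-upscale (mosaic) effect.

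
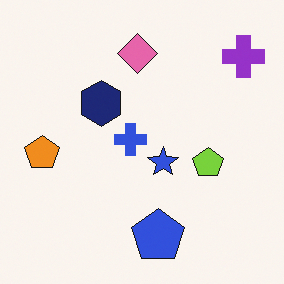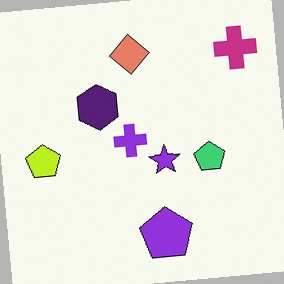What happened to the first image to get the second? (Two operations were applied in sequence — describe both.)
It was hue-shifted slightly, then rotated counter-clockwise by a slight angle.

Every shape's color has rotated by the same amount around the hue wheel — a uniform hue shift. Every shape is tilted by the same angle and the image corners show triangular fill wedges — a whole-image rotation by a non-right angle.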